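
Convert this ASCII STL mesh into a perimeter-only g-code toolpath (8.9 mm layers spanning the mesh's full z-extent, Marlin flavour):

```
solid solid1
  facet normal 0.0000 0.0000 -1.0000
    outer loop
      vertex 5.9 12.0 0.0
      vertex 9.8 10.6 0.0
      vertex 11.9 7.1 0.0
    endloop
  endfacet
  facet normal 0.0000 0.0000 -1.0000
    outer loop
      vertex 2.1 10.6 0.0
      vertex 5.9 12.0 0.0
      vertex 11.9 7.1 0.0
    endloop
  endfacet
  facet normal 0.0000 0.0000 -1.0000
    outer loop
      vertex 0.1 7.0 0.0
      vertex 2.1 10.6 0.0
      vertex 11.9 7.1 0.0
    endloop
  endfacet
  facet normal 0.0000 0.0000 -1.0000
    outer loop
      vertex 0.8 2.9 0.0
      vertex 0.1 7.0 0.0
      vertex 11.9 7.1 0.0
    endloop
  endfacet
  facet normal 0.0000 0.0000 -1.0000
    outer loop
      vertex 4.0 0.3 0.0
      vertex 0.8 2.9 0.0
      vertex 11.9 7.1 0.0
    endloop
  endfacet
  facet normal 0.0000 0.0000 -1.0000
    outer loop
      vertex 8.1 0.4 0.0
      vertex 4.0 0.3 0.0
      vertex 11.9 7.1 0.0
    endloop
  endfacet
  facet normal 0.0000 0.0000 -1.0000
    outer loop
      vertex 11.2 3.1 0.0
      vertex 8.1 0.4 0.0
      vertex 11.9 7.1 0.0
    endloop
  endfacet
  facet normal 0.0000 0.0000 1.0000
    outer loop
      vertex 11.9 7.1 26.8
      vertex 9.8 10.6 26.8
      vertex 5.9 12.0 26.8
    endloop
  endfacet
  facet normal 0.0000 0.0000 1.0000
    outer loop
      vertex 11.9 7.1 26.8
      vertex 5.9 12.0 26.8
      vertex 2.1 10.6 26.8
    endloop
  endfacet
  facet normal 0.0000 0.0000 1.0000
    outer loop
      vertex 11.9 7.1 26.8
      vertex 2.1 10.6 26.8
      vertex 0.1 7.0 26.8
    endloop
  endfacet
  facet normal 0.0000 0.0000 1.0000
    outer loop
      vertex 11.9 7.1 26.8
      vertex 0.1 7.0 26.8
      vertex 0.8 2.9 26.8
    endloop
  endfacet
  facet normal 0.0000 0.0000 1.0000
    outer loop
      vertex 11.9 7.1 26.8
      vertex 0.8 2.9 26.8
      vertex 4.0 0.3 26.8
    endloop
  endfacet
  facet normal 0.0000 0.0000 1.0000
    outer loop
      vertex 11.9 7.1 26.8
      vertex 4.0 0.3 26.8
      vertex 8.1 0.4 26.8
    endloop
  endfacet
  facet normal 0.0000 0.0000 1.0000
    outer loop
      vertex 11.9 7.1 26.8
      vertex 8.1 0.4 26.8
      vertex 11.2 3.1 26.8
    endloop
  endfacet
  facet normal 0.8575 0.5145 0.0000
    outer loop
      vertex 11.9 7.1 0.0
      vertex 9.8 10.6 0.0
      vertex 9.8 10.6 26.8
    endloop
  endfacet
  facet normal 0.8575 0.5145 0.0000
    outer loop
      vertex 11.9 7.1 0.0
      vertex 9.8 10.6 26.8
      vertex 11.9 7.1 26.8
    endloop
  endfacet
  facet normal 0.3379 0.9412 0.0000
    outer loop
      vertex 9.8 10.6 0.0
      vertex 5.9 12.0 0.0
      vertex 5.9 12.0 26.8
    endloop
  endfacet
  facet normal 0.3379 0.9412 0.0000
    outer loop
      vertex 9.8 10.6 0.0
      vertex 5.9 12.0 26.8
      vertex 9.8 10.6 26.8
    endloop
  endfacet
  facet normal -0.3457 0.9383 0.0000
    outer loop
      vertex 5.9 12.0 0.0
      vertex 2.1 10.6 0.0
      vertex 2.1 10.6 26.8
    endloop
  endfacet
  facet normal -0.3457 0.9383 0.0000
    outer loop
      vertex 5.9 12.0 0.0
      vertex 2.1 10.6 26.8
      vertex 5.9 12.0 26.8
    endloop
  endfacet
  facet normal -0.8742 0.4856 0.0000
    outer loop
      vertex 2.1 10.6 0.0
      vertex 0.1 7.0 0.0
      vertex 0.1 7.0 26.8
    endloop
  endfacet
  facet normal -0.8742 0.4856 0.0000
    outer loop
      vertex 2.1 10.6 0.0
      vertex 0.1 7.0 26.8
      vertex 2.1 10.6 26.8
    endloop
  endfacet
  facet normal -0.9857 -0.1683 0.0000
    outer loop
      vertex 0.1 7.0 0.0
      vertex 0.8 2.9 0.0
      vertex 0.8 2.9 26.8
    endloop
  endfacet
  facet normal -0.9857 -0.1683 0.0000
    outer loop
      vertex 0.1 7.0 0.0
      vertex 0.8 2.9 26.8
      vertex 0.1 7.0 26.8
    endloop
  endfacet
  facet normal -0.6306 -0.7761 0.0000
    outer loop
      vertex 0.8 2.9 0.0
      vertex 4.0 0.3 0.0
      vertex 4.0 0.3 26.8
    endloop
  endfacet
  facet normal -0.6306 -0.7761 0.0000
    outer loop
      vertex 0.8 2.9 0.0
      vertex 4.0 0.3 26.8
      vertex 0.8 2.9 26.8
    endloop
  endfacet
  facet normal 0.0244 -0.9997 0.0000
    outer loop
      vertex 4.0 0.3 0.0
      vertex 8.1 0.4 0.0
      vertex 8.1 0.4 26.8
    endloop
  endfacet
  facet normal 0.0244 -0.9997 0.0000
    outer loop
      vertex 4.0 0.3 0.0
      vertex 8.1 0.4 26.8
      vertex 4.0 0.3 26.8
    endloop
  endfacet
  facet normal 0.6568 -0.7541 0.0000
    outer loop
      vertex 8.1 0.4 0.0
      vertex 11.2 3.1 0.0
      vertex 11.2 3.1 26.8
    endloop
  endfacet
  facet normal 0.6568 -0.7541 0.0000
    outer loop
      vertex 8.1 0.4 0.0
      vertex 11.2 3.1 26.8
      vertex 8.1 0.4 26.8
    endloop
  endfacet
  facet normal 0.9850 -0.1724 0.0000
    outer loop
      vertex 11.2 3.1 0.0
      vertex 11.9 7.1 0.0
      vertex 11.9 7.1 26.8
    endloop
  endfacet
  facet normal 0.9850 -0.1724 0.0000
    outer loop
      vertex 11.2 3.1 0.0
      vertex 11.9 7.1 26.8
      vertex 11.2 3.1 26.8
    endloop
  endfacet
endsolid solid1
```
; perimeter-only toolpath
G21 ; units = mm
G90 ; absolute positioning
G28 ; home
; layer 1
G0 Z8.9
G0 X11.9 Y7.1
G1 X9.8 Y10.6
G1 X5.9 Y12.0
G1 X2.1 Y10.6
G1 X0.1 Y7.0
G1 X0.8 Y2.9
G1 X4.0 Y0.3
G1 X8.1 Y0.4
G1 X11.2 Y3.1
G1 X11.9 Y7.1
; layer 2
G0 Z17.9
G0 X11.9 Y7.1
G1 X9.8 Y10.6
G1 X5.9 Y12.0
G1 X2.1 Y10.6
G1 X0.1 Y7.0
G1 X0.8 Y2.9
G1 X4.0 Y0.3
G1 X8.1 Y0.4
G1 X11.2 Y3.1
G1 X11.9 Y7.1
; layer 3
G0 Z26.8
G0 X11.9 Y7.1
G1 X9.8 Y10.6
G1 X5.9 Y12.0
G1 X2.1 Y10.6
G1 X0.1 Y7.0
G1 X0.8 Y2.9
G1 X4.0 Y0.3
G1 X8.1 Y0.4
G1 X11.2 Y3.1
G1 X11.9 Y7.1
M2 ; end

The solid is a regular 9-sided prism (a cylinder approximated with 9 flat sides), circumscribed radius ≈ 6 mm, height ≈ 26.8 mm. Slicing at Δz = 8.9 mm — 3 equal slices spanning the solid's height, so layer i sits at z = i·h/3 — gives 3 non-empty perimeters. Each is a 9-segment closed polygon; G0 lifts to the layer z and rapids to the start vertex, then G1 traces the edges.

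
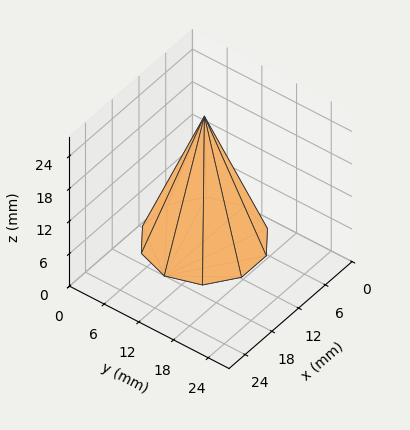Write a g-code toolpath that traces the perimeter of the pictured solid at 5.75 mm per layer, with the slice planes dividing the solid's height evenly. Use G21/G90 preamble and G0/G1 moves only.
Reading the render: the shape is a regular 10-sided pyramid, base circumscribed radius ≈ 9 mm, apex at z ≈ 23 mm (dimensions read to the nearest mm from the axis ticks). For the g-code, the solid's height is divided into equal slices at the stated Δz and each level perimeter traced with G1 moves after a G0 lift.

; perimeter-only toolpath
G21 ; units = mm
G90 ; absolute positioning
G28 ; home
; layer 1
G0 Z5.75
G0 X15.75 Y9.00
G1 X14.46 Y12.97
G1 X11.08 Y15.42
G1 X6.92 Y15.42
G1 X3.54 Y12.97
G1 X2.25 Y9.00
G1 X3.54 Y5.03
G1 X6.92 Y2.58
G1 X11.08 Y2.58
G1 X14.46 Y5.03
G1 X15.75 Y9.00
; layer 2
G0 Z11.50
G0 X13.50 Y9.00
G1 X12.64 Y11.64
G1 X10.39 Y13.28
G1 X7.61 Y13.28
G1 X5.36 Y11.64
G1 X4.50 Y9.00
G1 X5.36 Y6.36
G1 X7.61 Y4.72
G1 X10.39 Y4.72
G1 X12.64 Y6.36
G1 X13.50 Y9.00
; layer 3
G0 Z17.25
G0 X11.25 Y9.00
G1 X10.82 Y10.32
G1 X9.70 Y11.14
G1 X8.30 Y11.14
G1 X7.18 Y10.32
G1 X6.75 Y9.00
G1 X7.18 Y7.68
G1 X8.30 Y6.86
G1 X9.70 Y6.86
G1 X10.82 Y7.68
G1 X11.25 Y9.00
M2 ; end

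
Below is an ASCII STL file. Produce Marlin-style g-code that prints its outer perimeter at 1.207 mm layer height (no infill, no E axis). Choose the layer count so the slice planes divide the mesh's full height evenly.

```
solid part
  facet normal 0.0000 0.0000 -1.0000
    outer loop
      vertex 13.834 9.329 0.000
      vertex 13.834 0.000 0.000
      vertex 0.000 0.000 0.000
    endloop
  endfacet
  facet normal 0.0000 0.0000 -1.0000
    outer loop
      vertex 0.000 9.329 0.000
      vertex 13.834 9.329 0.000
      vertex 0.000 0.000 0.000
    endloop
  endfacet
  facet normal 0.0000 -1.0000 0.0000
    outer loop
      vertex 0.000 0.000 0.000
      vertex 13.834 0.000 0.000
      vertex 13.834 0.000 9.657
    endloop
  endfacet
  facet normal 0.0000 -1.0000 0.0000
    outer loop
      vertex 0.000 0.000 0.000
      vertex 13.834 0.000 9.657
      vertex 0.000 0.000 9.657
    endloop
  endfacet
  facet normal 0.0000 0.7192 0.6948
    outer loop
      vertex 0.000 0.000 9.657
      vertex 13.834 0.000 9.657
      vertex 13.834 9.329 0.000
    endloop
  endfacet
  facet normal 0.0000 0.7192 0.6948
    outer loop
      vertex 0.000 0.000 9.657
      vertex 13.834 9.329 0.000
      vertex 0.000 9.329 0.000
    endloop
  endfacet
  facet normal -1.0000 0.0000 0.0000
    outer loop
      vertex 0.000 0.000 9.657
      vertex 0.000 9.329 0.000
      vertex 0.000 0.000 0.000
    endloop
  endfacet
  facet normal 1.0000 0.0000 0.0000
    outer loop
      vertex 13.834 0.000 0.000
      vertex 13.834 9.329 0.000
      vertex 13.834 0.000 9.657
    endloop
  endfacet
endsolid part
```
; perimeter-only toolpath
G21 ; units = mm
G90 ; absolute positioning
G28 ; home
; layer 1
G0 Z1.207
G0 X0.000 Y0.000
G1 X13.834 Y0.000
G1 X13.834 Y8.163
G1 X0.000 Y8.163
G1 X0.000 Y0.000
; layer 2
G0 Z2.414
G0 X0.000 Y0.000
G1 X13.834 Y0.000
G1 X13.834 Y6.997
G1 X0.000 Y6.997
G1 X0.000 Y0.000
; layer 3
G0 Z3.621
G0 X0.000 Y0.000
G1 X13.834 Y0.000
G1 X13.834 Y5.831
G1 X0.000 Y5.831
G1 X0.000 Y0.000
; layer 4
G0 Z4.829
G0 X0.000 Y0.000
G1 X13.834 Y0.000
G1 X13.834 Y4.665
G1 X0.000 Y4.665
G1 X0.000 Y0.000
; layer 5
G0 Z6.036
G0 X0.000 Y0.000
G1 X13.834 Y0.000
G1 X13.834 Y3.498
G1 X0.000 Y3.498
G1 X0.000 Y0.000
; layer 6
G0 Z7.243
G0 X0.000 Y0.000
G1 X13.834 Y0.000
G1 X13.834 Y2.332
G1 X0.000 Y2.332
G1 X0.000 Y0.000
; layer 7
G0 Z8.450
G0 X0.000 Y0.000
G1 X13.834 Y0.000
G1 X13.834 Y1.166
G1 X0.000 Y1.166
G1 X0.000 Y0.000
M2 ; end

The solid is a wedge (ramp): 13.8 × 9.33 mm base, rising to 9.66 mm along the y=0 edge and sloping linearly to z=0 at y=9.33. Slicing at Δz = 1.207 mm — 8 equal slices spanning the solid's height, so layer i sits at z = i·h/8 — gives 7 non-empty perimeters. Each is a 4-segment closed polygon; G0 lifts to the layer z and rapids to the start vertex, then G1 traces the edges. The cross-section shrinks linearly with z (the slice at the apex is degenerate and omitted).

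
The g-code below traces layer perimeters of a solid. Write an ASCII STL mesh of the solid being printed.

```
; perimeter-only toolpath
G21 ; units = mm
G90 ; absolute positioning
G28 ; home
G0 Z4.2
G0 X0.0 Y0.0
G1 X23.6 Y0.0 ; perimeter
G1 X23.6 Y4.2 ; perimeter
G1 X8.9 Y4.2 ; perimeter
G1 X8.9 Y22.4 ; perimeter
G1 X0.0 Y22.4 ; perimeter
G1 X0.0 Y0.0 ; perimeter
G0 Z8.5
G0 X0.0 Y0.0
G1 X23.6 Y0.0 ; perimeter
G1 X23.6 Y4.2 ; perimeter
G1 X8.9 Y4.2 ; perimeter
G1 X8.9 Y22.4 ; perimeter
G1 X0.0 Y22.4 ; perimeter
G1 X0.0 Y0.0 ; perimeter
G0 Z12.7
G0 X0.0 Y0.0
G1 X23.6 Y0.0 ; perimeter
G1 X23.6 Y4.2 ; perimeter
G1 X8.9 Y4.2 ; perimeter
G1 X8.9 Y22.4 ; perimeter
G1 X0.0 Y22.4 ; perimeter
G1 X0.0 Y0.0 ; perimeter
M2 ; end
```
solid part
  facet normal 0.0000 0.0000 -1.0000
    outer loop
      vertex 23.6 4.2 0.0
      vertex 23.6 0.0 0.0
      vertex 0.0 0.0 0.0
    endloop
  endfacet
  facet normal 0.0000 0.0000 -1.0000
    outer loop
      vertex 8.9 4.2 0.0
      vertex 23.6 4.2 0.0
      vertex 0.0 0.0 0.0
    endloop
  endfacet
  facet normal 0.0000 0.0000 -1.0000
    outer loop
      vertex 8.9 22.4 0.0
      vertex 8.9 4.2 0.0
      vertex 0.0 0.0 0.0
    endloop
  endfacet
  facet normal 0.0000 0.0000 -1.0000
    outer loop
      vertex 0.0 22.4 0.0
      vertex 8.9 22.4 0.0
      vertex 0.0 0.0 0.0
    endloop
  endfacet
  facet normal 0.0000 0.0000 1.0000
    outer loop
      vertex 0.0 0.0 12.7
      vertex 23.6 0.0 12.7
      vertex 23.6 4.2 12.7
    endloop
  endfacet
  facet normal 0.0000 0.0000 1.0000
    outer loop
      vertex 0.0 0.0 12.7
      vertex 23.6 4.2 12.7
      vertex 8.9 4.2 12.7
    endloop
  endfacet
  facet normal 0.0000 0.0000 1.0000
    outer loop
      vertex 0.0 0.0 12.7
      vertex 8.9 4.2 12.7
      vertex 8.9 22.4 12.7
    endloop
  endfacet
  facet normal 0.0000 0.0000 1.0000
    outer loop
      vertex 0.0 0.0 12.7
      vertex 8.9 22.4 12.7
      vertex 0.0 22.4 12.7
    endloop
  endfacet
  facet normal 0.0000 -1.0000 0.0000
    outer loop
      vertex 0.0 0.0 0.0
      vertex 23.6 0.0 0.0
      vertex 23.6 0.0 12.7
    endloop
  endfacet
  facet normal 0.0000 -1.0000 0.0000
    outer loop
      vertex 0.0 0.0 0.0
      vertex 23.6 0.0 12.7
      vertex 0.0 0.0 12.7
    endloop
  endfacet
  facet normal 1.0000 0.0000 0.0000
    outer loop
      vertex 23.6 0.0 0.0
      vertex 23.6 4.2 0.0
      vertex 23.6 4.2 12.7
    endloop
  endfacet
  facet normal 1.0000 0.0000 0.0000
    outer loop
      vertex 23.6 0.0 0.0
      vertex 23.6 4.2 12.7
      vertex 23.6 0.0 12.7
    endloop
  endfacet
  facet normal 0.0000 1.0000 0.0000
    outer loop
      vertex 23.6 4.2 0.0
      vertex 8.9 4.2 0.0
      vertex 8.9 4.2 12.7
    endloop
  endfacet
  facet normal 0.0000 1.0000 0.0000
    outer loop
      vertex 23.6 4.2 0.0
      vertex 8.9 4.2 12.7
      vertex 23.6 4.2 12.7
    endloop
  endfacet
  facet normal 1.0000 0.0000 0.0000
    outer loop
      vertex 8.9 4.2 0.0
      vertex 8.9 22.4 0.0
      vertex 8.9 22.4 12.7
    endloop
  endfacet
  facet normal 1.0000 0.0000 0.0000
    outer loop
      vertex 8.9 4.2 0.0
      vertex 8.9 22.4 12.7
      vertex 8.9 4.2 12.7
    endloop
  endfacet
  facet normal 0.0000 1.0000 0.0000
    outer loop
      vertex 8.9 22.4 0.0
      vertex 0.0 22.4 0.0
      vertex 0.0 22.4 12.7
    endloop
  endfacet
  facet normal 0.0000 1.0000 0.0000
    outer loop
      vertex 8.9 22.4 0.0
      vertex 0.0 22.4 12.7
      vertex 8.9 22.4 12.7
    endloop
  endfacet
  facet normal -1.0000 0.0000 0.0000
    outer loop
      vertex 0.0 22.4 0.0
      vertex 0.0 0.0 0.0
      vertex 0.0 0.0 12.7
    endloop
  endfacet
  facet normal -1.0000 0.0000 0.0000
    outer loop
      vertex 0.0 22.4 0.0
      vertex 0.0 0.0 12.7
      vertex 0.0 22.4 12.7
    endloop
  endfacet
endsolid part

The G0 Z moves step by Δz≈4.2 mm. Every layer's G1 loop is the same polygon, so the solid is a straight extrusion of it from z=0 to z≈12.7. Closing with flat bottom and top caps and triangulating gives 20 facets — an L-shaped prism: outer 23.6 × 22.4 mm, arm thicknesses ≈ 4.2 mm (horizontal) and 8.9 mm (vertical), extruded 12.7 mm in z.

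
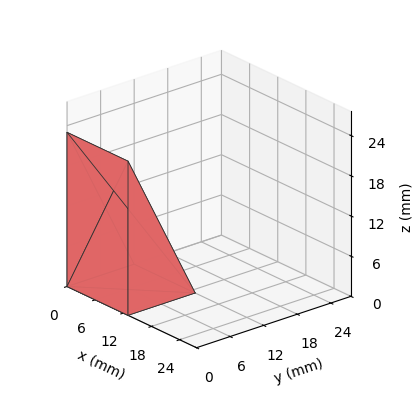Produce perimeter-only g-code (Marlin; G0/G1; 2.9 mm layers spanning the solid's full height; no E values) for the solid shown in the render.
Reading the render: the shape is a wedge (ramp): 13 × 12 mm base, rising to 23 mm along the y=0 edge and sloping linearly to z=0 at y=12 (dimensions read to the nearest mm from the axis ticks). For the g-code, the solid's height is divided into equal slices at the stated Δz and each level perimeter traced with G1 moves after a G0 lift.

; perimeter-only toolpath
G21 ; units = mm
G90 ; absolute positioning
G28 ; home
; layer 1
G0 Z2.9
G0 X0.0 Y0.0
G1 X13.0 Y0.0
G1 X13.0 Y10.5
G1 X0.0 Y10.5
G1 X0.0 Y0.0
; layer 2
G0 Z5.8
G0 X0.0 Y0.0
G1 X13.0 Y0.0
G1 X13.0 Y9.0
G1 X0.0 Y9.0
G1 X0.0 Y0.0
; layer 3
G0 Z8.6
G0 X0.0 Y0.0
G1 X13.0 Y0.0
G1 X13.0 Y7.5
G1 X0.0 Y7.5
G1 X0.0 Y0.0
; layer 4
G0 Z11.5
G0 X0.0 Y0.0
G1 X13.0 Y0.0
G1 X13.0 Y6.0
G1 X0.0 Y6.0
G1 X0.0 Y0.0
; layer 5
G0 Z14.4
G0 X0.0 Y0.0
G1 X13.0 Y0.0
G1 X13.0 Y4.5
G1 X0.0 Y4.5
G1 X0.0 Y0.0
; layer 6
G0 Z17.2
G0 X0.0 Y0.0
G1 X13.0 Y0.0
G1 X13.0 Y3.0
G1 X0.0 Y3.0
G1 X0.0 Y0.0
; layer 7
G0 Z20.1
G0 X0.0 Y0.0
G1 X13.0 Y0.0
G1 X13.0 Y1.5
G1 X0.0 Y1.5
G1 X0.0 Y0.0
M2 ; end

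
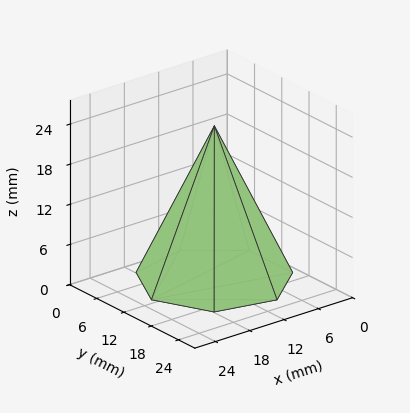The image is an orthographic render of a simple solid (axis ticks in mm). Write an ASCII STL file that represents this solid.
Reading the render: the shape is a regular 7-sided pyramid, base circumscribed radius ≈ 11 mm, apex at z ≈ 23 mm (dimensions read to the nearest mm from the axis ticks). For the STL, each face is triangulated and given an outward normal.

solid part
  facet normal 0.0000 0.0000 -1.0000
    outer loop
      vertex 8.55 21.72 0.00
      vertex 17.86 19.60 0.00
      vertex 22.00 11.00 0.00
    endloop
  endfacet
  facet normal 0.0000 0.0000 -1.0000
    outer loop
      vertex 1.09 15.77 0.00
      vertex 8.55 21.72 0.00
      vertex 22.00 11.00 0.00
    endloop
  endfacet
  facet normal 0.0000 0.0000 -1.0000
    outer loop
      vertex 1.09 6.23 0.00
      vertex 1.09 15.77 0.00
      vertex 22.00 11.00 0.00
    endloop
  endfacet
  facet normal 0.0000 0.0000 -1.0000
    outer loop
      vertex 8.55 0.28 0.00
      vertex 1.09 6.23 0.00
      vertex 22.00 11.00 0.00
    endloop
  endfacet
  facet normal 0.0000 0.0000 -1.0000
    outer loop
      vertex 17.86 2.40 0.00
      vertex 8.55 0.28 0.00
      vertex 22.00 11.00 0.00
    endloop
  endfacet
  facet normal 0.8275 0.3983 0.3957
    outer loop
      vertex 22.00 11.00 0.00
      vertex 17.86 19.60 0.00
      vertex 11.00 11.00 23.00
    endloop
  endfacet
  facet normal 0.2039 0.8955 0.3956
    outer loop
      vertex 17.86 19.60 0.00
      vertex 8.55 21.72 0.00
      vertex 11.00 11.00 23.00
    endloop
  endfacet
  facet normal -0.5727 0.7180 0.3956
    outer loop
      vertex 8.55 21.72 0.00
      vertex 1.09 15.77 0.00
      vertex 11.00 11.00 23.00
    endloop
  endfacet
  facet normal -0.9184 0.0000 0.3957
    outer loop
      vertex 1.09 15.77 0.00
      vertex 1.09 6.23 0.00
      vertex 11.00 11.00 23.00
    endloop
  endfacet
  facet normal -0.5727 -0.7180 0.3956
    outer loop
      vertex 1.09 6.23 0.00
      vertex 8.55 0.28 0.00
      vertex 11.00 11.00 23.00
    endloop
  endfacet
  facet normal 0.2039 -0.8955 0.3956
    outer loop
      vertex 8.55 0.28 0.00
      vertex 17.86 2.40 0.00
      vertex 11.00 11.00 23.00
    endloop
  endfacet
  facet normal 0.8275 -0.3983 0.3957
    outer loop
      vertex 17.86 2.40 0.00
      vertex 22.00 11.00 0.00
      vertex 11.00 11.00 23.00
    endloop
  endfacet
endsolid part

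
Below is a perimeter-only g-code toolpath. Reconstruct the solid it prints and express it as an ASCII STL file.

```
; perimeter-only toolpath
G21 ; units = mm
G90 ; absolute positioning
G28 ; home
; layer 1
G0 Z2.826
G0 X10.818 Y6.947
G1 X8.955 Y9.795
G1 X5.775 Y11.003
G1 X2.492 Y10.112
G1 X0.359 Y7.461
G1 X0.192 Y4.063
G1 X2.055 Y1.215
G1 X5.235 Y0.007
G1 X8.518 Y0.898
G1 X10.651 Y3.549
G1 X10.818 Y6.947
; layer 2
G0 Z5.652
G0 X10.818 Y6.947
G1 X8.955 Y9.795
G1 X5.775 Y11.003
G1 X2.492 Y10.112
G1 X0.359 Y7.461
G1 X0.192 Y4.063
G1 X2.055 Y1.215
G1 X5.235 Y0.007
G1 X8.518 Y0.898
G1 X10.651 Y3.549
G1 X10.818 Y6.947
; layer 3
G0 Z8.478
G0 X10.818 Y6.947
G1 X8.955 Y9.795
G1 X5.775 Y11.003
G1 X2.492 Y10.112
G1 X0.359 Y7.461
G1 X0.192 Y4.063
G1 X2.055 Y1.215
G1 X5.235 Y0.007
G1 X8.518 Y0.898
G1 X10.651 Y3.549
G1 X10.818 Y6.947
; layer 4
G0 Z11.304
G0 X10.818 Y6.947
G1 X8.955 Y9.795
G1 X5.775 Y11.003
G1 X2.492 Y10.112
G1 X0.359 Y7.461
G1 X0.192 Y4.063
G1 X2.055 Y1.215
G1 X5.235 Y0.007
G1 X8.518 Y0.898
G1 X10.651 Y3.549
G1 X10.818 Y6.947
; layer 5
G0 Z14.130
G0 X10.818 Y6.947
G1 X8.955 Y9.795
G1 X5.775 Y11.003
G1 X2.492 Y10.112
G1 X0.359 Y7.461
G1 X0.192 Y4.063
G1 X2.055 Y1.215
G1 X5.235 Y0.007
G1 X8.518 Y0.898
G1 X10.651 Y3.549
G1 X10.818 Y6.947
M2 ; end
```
solid part
  facet normal 0.0000 0.0000 -1.0000
    outer loop
      vertex 5.775 11.003 0.000
      vertex 8.955 9.795 0.000
      vertex 10.818 6.947 0.000
    endloop
  endfacet
  facet normal 0.0000 0.0000 -1.0000
    outer loop
      vertex 2.492 10.112 0.000
      vertex 5.775 11.003 0.000
      vertex 10.818 6.947 0.000
    endloop
  endfacet
  facet normal 0.0000 0.0000 -1.0000
    outer loop
      vertex 0.359 7.461 0.000
      vertex 2.492 10.112 0.000
      vertex 10.818 6.947 0.000
    endloop
  endfacet
  facet normal 0.0000 0.0000 -1.0000
    outer loop
      vertex 0.192 4.063 0.000
      vertex 0.359 7.461 0.000
      vertex 10.818 6.947 0.000
    endloop
  endfacet
  facet normal 0.0000 0.0000 -1.0000
    outer loop
      vertex 2.055 1.215 0.000
      vertex 0.192 4.063 0.000
      vertex 10.818 6.947 0.000
    endloop
  endfacet
  facet normal 0.0000 0.0000 -1.0000
    outer loop
      vertex 5.235 0.007 0.000
      vertex 2.055 1.215 0.000
      vertex 10.818 6.947 0.000
    endloop
  endfacet
  facet normal 0.0000 0.0000 -1.0000
    outer loop
      vertex 8.518 0.898 0.000
      vertex 5.235 0.007 0.000
      vertex 10.818 6.947 0.000
    endloop
  endfacet
  facet normal 0.0000 0.0000 -1.0000
    outer loop
      vertex 10.651 3.549 0.000
      vertex 8.518 0.898 0.000
      vertex 10.818 6.947 0.000
    endloop
  endfacet
  facet normal 0.0000 0.0000 1.0000
    outer loop
      vertex 10.818 6.947 14.130
      vertex 8.955 9.795 14.130
      vertex 5.775 11.003 14.130
    endloop
  endfacet
  facet normal 0.0000 0.0000 1.0000
    outer loop
      vertex 10.818 6.947 14.130
      vertex 5.775 11.003 14.130
      vertex 2.492 10.112 14.130
    endloop
  endfacet
  facet normal 0.0000 0.0000 1.0000
    outer loop
      vertex 10.818 6.947 14.130
      vertex 2.492 10.112 14.130
      vertex 0.359 7.461 14.130
    endloop
  endfacet
  facet normal 0.0000 0.0000 1.0000
    outer loop
      vertex 10.818 6.947 14.130
      vertex 0.359 7.461 14.130
      vertex 0.192 4.063 14.130
    endloop
  endfacet
  facet normal 0.0000 0.0000 1.0000
    outer loop
      vertex 10.818 6.947 14.130
      vertex 0.192 4.063 14.130
      vertex 2.055 1.215 14.130
    endloop
  endfacet
  facet normal 0.0000 0.0000 1.0000
    outer loop
      vertex 10.818 6.947 14.130
      vertex 2.055 1.215 14.130
      vertex 5.235 0.007 14.130
    endloop
  endfacet
  facet normal 0.0000 0.0000 1.0000
    outer loop
      vertex 10.818 6.947 14.130
      vertex 5.235 0.007 14.130
      vertex 8.518 0.898 14.130
    endloop
  endfacet
  facet normal 0.0000 0.0000 1.0000
    outer loop
      vertex 10.818 6.947 14.130
      vertex 8.518 0.898 14.130
      vertex 10.651 3.549 14.130
    endloop
  endfacet
  facet normal 0.8369 0.5474 0.0000
    outer loop
      vertex 10.818 6.947 0.000
      vertex 8.955 9.795 0.000
      vertex 8.955 9.795 14.130
    endloop
  endfacet
  facet normal 0.8369 0.5474 0.0000
    outer loop
      vertex 10.818 6.947 0.000
      vertex 8.955 9.795 14.130
      vertex 10.818 6.947 14.130
    endloop
  endfacet
  facet normal 0.3551 0.9348 0.0000
    outer loop
      vertex 8.955 9.795 0.000
      vertex 5.775 11.003 0.000
      vertex 5.775 11.003 14.130
    endloop
  endfacet
  facet normal 0.3551 0.9348 0.0000
    outer loop
      vertex 8.955 9.795 0.000
      vertex 5.775 11.003 14.130
      vertex 8.955 9.795 14.130
    endloop
  endfacet
  facet normal -0.2619 0.9651 0.0000
    outer loop
      vertex 5.775 11.003 0.000
      vertex 2.492 10.112 0.000
      vertex 2.492 10.112 14.130
    endloop
  endfacet
  facet normal -0.2619 0.9651 0.0000
    outer loop
      vertex 5.775 11.003 0.000
      vertex 2.492 10.112 14.130
      vertex 5.775 11.003 14.130
    endloop
  endfacet
  facet normal -0.7791 0.6269 0.0000
    outer loop
      vertex 2.492 10.112 0.000
      vertex 0.359 7.461 0.000
      vertex 0.359 7.461 14.130
    endloop
  endfacet
  facet normal -0.7791 0.6269 0.0000
    outer loop
      vertex 2.492 10.112 0.000
      vertex 0.359 7.461 14.130
      vertex 2.492 10.112 14.130
    endloop
  endfacet
  facet normal -0.9988 0.0491 0.0000
    outer loop
      vertex 0.359 7.461 0.000
      vertex 0.192 4.063 0.000
      vertex 0.192 4.063 14.130
    endloop
  endfacet
  facet normal -0.9988 0.0491 0.0000
    outer loop
      vertex 0.359 7.461 0.000
      vertex 0.192 4.063 14.130
      vertex 0.359 7.461 14.130
    endloop
  endfacet
  facet normal -0.8369 -0.5474 0.0000
    outer loop
      vertex 0.192 4.063 0.000
      vertex 2.055 1.215 0.000
      vertex 2.055 1.215 14.130
    endloop
  endfacet
  facet normal -0.8369 -0.5474 0.0000
    outer loop
      vertex 0.192 4.063 0.000
      vertex 2.055 1.215 14.130
      vertex 0.192 4.063 14.130
    endloop
  endfacet
  facet normal -0.3551 -0.9348 0.0000
    outer loop
      vertex 2.055 1.215 0.000
      vertex 5.235 0.007 0.000
      vertex 5.235 0.007 14.130
    endloop
  endfacet
  facet normal -0.3551 -0.9348 0.0000
    outer loop
      vertex 2.055 1.215 0.000
      vertex 5.235 0.007 14.130
      vertex 2.055 1.215 14.130
    endloop
  endfacet
  facet normal 0.2619 -0.9651 0.0000
    outer loop
      vertex 5.235 0.007 0.000
      vertex 8.518 0.898 0.000
      vertex 8.518 0.898 14.130
    endloop
  endfacet
  facet normal 0.2619 -0.9651 0.0000
    outer loop
      vertex 5.235 0.007 0.000
      vertex 8.518 0.898 14.130
      vertex 5.235 0.007 14.130
    endloop
  endfacet
  facet normal 0.7791 -0.6269 0.0000
    outer loop
      vertex 8.518 0.898 0.000
      vertex 10.651 3.549 0.000
      vertex 10.651 3.549 14.130
    endloop
  endfacet
  facet normal 0.7791 -0.6269 0.0000
    outer loop
      vertex 8.518 0.898 0.000
      vertex 10.651 3.549 14.130
      vertex 8.518 0.898 14.130
    endloop
  endfacet
  facet normal 0.9988 -0.0491 0.0000
    outer loop
      vertex 10.651 3.549 0.000
      vertex 10.818 6.947 0.000
      vertex 10.818 6.947 14.130
    endloop
  endfacet
  facet normal 0.9988 -0.0491 0.0000
    outer loop
      vertex 10.651 3.549 0.000
      vertex 10.818 6.947 14.130
      vertex 10.651 3.549 14.130
    endloop
  endfacet
endsolid part

The G0 Z moves step by Δz≈2.826 mm. Every layer's G1 loop is the same polygon, so the solid is a straight extrusion of it from z=0 to z≈14.1. Closing with flat bottom and top caps and triangulating gives 36 facets — a regular 10-sided prism (a cylinder approximated with 10 flat sides), circumscribed radius ≈ 5.5 mm, height ≈ 14.1 mm.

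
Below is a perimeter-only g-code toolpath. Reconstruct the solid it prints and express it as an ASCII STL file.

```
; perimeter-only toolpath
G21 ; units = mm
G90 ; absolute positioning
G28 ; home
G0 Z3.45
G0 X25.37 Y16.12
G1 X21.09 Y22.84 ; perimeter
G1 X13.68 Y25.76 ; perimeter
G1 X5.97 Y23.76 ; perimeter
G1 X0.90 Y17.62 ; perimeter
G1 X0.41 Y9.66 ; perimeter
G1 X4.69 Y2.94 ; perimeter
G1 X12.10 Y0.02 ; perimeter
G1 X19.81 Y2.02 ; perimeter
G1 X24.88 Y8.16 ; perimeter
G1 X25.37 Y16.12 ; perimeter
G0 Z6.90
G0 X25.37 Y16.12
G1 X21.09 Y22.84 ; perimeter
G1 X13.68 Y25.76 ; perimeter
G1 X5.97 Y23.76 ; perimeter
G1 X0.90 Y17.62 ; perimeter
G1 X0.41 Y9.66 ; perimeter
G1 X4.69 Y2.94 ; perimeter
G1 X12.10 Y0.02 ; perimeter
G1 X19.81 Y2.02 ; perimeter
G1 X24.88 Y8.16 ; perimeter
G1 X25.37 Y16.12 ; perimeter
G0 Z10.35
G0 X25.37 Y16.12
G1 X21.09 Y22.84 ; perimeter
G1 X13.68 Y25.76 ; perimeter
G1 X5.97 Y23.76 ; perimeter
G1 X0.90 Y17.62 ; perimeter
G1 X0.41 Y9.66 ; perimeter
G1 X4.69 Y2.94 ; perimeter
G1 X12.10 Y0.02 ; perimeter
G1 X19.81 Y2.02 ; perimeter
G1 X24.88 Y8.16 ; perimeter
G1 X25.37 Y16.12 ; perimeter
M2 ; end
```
solid part
  facet normal 0.0000 0.0000 -1.0000
    outer loop
      vertex 13.68 25.76 0.00
      vertex 21.09 22.84 0.00
      vertex 25.37 16.12 0.00
    endloop
  endfacet
  facet normal 0.0000 0.0000 -1.0000
    outer loop
      vertex 5.97 23.76 0.00
      vertex 13.68 25.76 0.00
      vertex 25.37 16.12 0.00
    endloop
  endfacet
  facet normal 0.0000 0.0000 -1.0000
    outer loop
      vertex 0.90 17.62 0.00
      vertex 5.97 23.76 0.00
      vertex 25.37 16.12 0.00
    endloop
  endfacet
  facet normal 0.0000 0.0000 -1.0000
    outer loop
      vertex 0.41 9.66 0.00
      vertex 0.90 17.62 0.00
      vertex 25.37 16.12 0.00
    endloop
  endfacet
  facet normal 0.0000 0.0000 -1.0000
    outer loop
      vertex 4.69 2.94 0.00
      vertex 0.41 9.66 0.00
      vertex 25.37 16.12 0.00
    endloop
  endfacet
  facet normal 0.0000 0.0000 -1.0000
    outer loop
      vertex 12.10 0.02 0.00
      vertex 4.69 2.94 0.00
      vertex 25.37 16.12 0.00
    endloop
  endfacet
  facet normal 0.0000 0.0000 -1.0000
    outer loop
      vertex 19.81 2.02 0.00
      vertex 12.10 0.02 0.00
      vertex 25.37 16.12 0.00
    endloop
  endfacet
  facet normal 0.0000 0.0000 -1.0000
    outer loop
      vertex 24.88 8.16 0.00
      vertex 19.81 2.02 0.00
      vertex 25.37 16.12 0.00
    endloop
  endfacet
  facet normal 0.0000 0.0000 1.0000
    outer loop
      vertex 25.37 16.12 10.35
      vertex 21.09 22.84 10.35
      vertex 13.68 25.76 10.35
    endloop
  endfacet
  facet normal 0.0000 0.0000 1.0000
    outer loop
      vertex 25.37 16.12 10.35
      vertex 13.68 25.76 10.35
      vertex 5.97 23.76 10.35
    endloop
  endfacet
  facet normal 0.0000 0.0000 1.0000
    outer loop
      vertex 25.37 16.12 10.35
      vertex 5.97 23.76 10.35
      vertex 0.90 17.62 10.35
    endloop
  endfacet
  facet normal 0.0000 0.0000 1.0000
    outer loop
      vertex 25.37 16.12 10.35
      vertex 0.90 17.62 10.35
      vertex 0.41 9.66 10.35
    endloop
  endfacet
  facet normal 0.0000 0.0000 1.0000
    outer loop
      vertex 25.37 16.12 10.35
      vertex 0.41 9.66 10.35
      vertex 4.69 2.94 10.35
    endloop
  endfacet
  facet normal 0.0000 0.0000 1.0000
    outer loop
      vertex 25.37 16.12 10.35
      vertex 4.69 2.94 10.35
      vertex 12.10 0.02 10.35
    endloop
  endfacet
  facet normal 0.0000 0.0000 1.0000
    outer loop
      vertex 25.37 16.12 10.35
      vertex 12.10 0.02 10.35
      vertex 19.81 2.02 10.35
    endloop
  endfacet
  facet normal 0.0000 0.0000 1.0000
    outer loop
      vertex 25.37 16.12 10.35
      vertex 19.81 2.02 10.35
      vertex 24.88 8.16 10.35
    endloop
  endfacet
  facet normal 0.8435 0.5372 0.0000
    outer loop
      vertex 25.37 16.12 0.00
      vertex 21.09 22.84 0.00
      vertex 21.09 22.84 10.35
    endloop
  endfacet
  facet normal 0.8435 0.5372 0.0000
    outer loop
      vertex 25.37 16.12 0.00
      vertex 21.09 22.84 10.35
      vertex 25.37 16.12 10.35
    endloop
  endfacet
  facet normal 0.3666 0.9304 0.0000
    outer loop
      vertex 21.09 22.84 0.00
      vertex 13.68 25.76 0.00
      vertex 13.68 25.76 10.35
    endloop
  endfacet
  facet normal 0.3666 0.9304 0.0000
    outer loop
      vertex 21.09 22.84 0.00
      vertex 13.68 25.76 10.35
      vertex 21.09 22.84 10.35
    endloop
  endfacet
  facet normal -0.2511 0.9680 0.0000
    outer loop
      vertex 13.68 25.76 0.00
      vertex 5.97 23.76 0.00
      vertex 5.97 23.76 10.35
    endloop
  endfacet
  facet normal -0.2511 0.9680 0.0000
    outer loop
      vertex 13.68 25.76 0.00
      vertex 5.97 23.76 10.35
      vertex 13.68 25.76 10.35
    endloop
  endfacet
  facet normal -0.7711 0.6367 0.0000
    outer loop
      vertex 5.97 23.76 0.00
      vertex 0.90 17.62 0.00
      vertex 0.90 17.62 10.35
    endloop
  endfacet
  facet normal -0.7711 0.6367 0.0000
    outer loop
      vertex 5.97 23.76 0.00
      vertex 0.90 17.62 10.35
      vertex 5.97 23.76 10.35
    endloop
  endfacet
  facet normal -0.9981 0.0614 0.0000
    outer loop
      vertex 0.90 17.62 0.00
      vertex 0.41 9.66 0.00
      vertex 0.41 9.66 10.35
    endloop
  endfacet
  facet normal -0.9981 0.0614 0.0000
    outer loop
      vertex 0.90 17.62 0.00
      vertex 0.41 9.66 10.35
      vertex 0.90 17.62 10.35
    endloop
  endfacet
  facet normal -0.8435 -0.5372 0.0000
    outer loop
      vertex 0.41 9.66 0.00
      vertex 4.69 2.94 0.00
      vertex 4.69 2.94 10.35
    endloop
  endfacet
  facet normal -0.8435 -0.5372 0.0000
    outer loop
      vertex 0.41 9.66 0.00
      vertex 4.69 2.94 10.35
      vertex 0.41 9.66 10.35
    endloop
  endfacet
  facet normal -0.3666 -0.9304 0.0000
    outer loop
      vertex 4.69 2.94 0.00
      vertex 12.10 0.02 0.00
      vertex 12.10 0.02 10.35
    endloop
  endfacet
  facet normal -0.3666 -0.9304 0.0000
    outer loop
      vertex 4.69 2.94 0.00
      vertex 12.10 0.02 10.35
      vertex 4.69 2.94 10.35
    endloop
  endfacet
  facet normal 0.2511 -0.9680 0.0000
    outer loop
      vertex 12.10 0.02 0.00
      vertex 19.81 2.02 0.00
      vertex 19.81 2.02 10.35
    endloop
  endfacet
  facet normal 0.2511 -0.9680 0.0000
    outer loop
      vertex 12.10 0.02 0.00
      vertex 19.81 2.02 10.35
      vertex 12.10 0.02 10.35
    endloop
  endfacet
  facet normal 0.7711 -0.6367 0.0000
    outer loop
      vertex 19.81 2.02 0.00
      vertex 24.88 8.16 0.00
      vertex 24.88 8.16 10.35
    endloop
  endfacet
  facet normal 0.7711 -0.6367 0.0000
    outer loop
      vertex 19.81 2.02 0.00
      vertex 24.88 8.16 10.35
      vertex 19.81 2.02 10.35
    endloop
  endfacet
  facet normal 0.9981 -0.0614 0.0000
    outer loop
      vertex 24.88 8.16 0.00
      vertex 25.37 16.12 0.00
      vertex 25.37 16.12 10.35
    endloop
  endfacet
  facet normal 0.9981 -0.0614 0.0000
    outer loop
      vertex 24.88 8.16 0.00
      vertex 25.37 16.12 10.35
      vertex 24.88 8.16 10.35
    endloop
  endfacet
endsolid part

The G0 Z moves step by Δz≈3.45 mm. Every layer's G1 loop is the same polygon, so the solid is a straight extrusion of it from z=0 to z≈10.3. Closing with flat bottom and top caps and triangulating gives 36 facets — a regular 10-sided prism (a cylinder approximated with 10 flat sides), circumscribed radius ≈ 12.9 mm, height ≈ 10.3 mm.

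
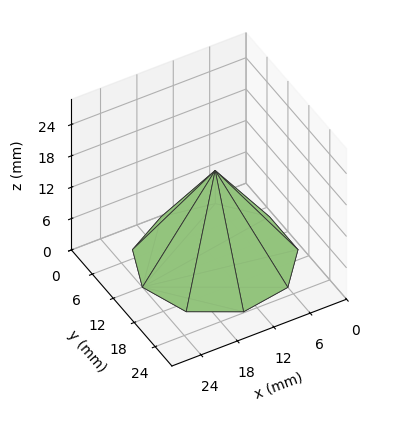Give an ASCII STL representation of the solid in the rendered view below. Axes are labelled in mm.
Reading the render: the shape is a regular 9-sided pyramid, base circumscribed radius ≈ 12 mm, apex at z ≈ 17 mm (dimensions read to the nearest mm from the axis ticks). For the STL, each face is triangulated and given an outward normal.

solid part
  facet normal 0.0000 0.0000 -1.0000
    outer loop
      vertex 14.1 23.8 0.0
      vertex 21.2 19.7 0.0
      vertex 24.0 12.0 0.0
    endloop
  endfacet
  facet normal 0.0000 0.0000 -1.0000
    outer loop
      vertex 6.0 22.4 0.0
      vertex 14.1 23.8 0.0
      vertex 24.0 12.0 0.0
    endloop
  endfacet
  facet normal 0.0000 0.0000 -1.0000
    outer loop
      vertex 0.7 16.1 0.0
      vertex 6.0 22.4 0.0
      vertex 24.0 12.0 0.0
    endloop
  endfacet
  facet normal 0.0000 0.0000 -1.0000
    outer loop
      vertex 0.7 7.9 0.0
      vertex 0.7 16.1 0.0
      vertex 24.0 12.0 0.0
    endloop
  endfacet
  facet normal 0.0000 0.0000 -1.0000
    outer loop
      vertex 6.0 1.6 0.0
      vertex 0.7 7.9 0.0
      vertex 24.0 12.0 0.0
    endloop
  endfacet
  facet normal 0.0000 0.0000 -1.0000
    outer loop
      vertex 14.1 0.2 0.0
      vertex 6.0 1.6 0.0
      vertex 24.0 12.0 0.0
    endloop
  endfacet
  facet normal 0.0000 0.0000 -1.0000
    outer loop
      vertex 21.2 4.3 0.0
      vertex 14.1 0.2 0.0
      vertex 24.0 12.0 0.0
    endloop
  endfacet
  facet normal 0.7831 0.2848 0.5528
    outer loop
      vertex 24.0 12.0 0.0
      vertex 21.2 19.7 0.0
      vertex 12.0 12.0 17.0
    endloop
  endfacet
  facet normal 0.4168 0.7218 0.5525
    outer loop
      vertex 21.2 19.7 0.0
      vertex 14.1 23.8 0.0
      vertex 12.0 12.0 17.0
    endloop
  endfacet
  facet normal -0.1420 0.8213 0.5525
    outer loop
      vertex 14.1 23.8 0.0
      vertex 6.0 22.4 0.0
      vertex 12.0 12.0 17.0
    endloop
  endfacet
  facet normal -0.6375 0.5363 0.5531
    outer loop
      vertex 6.0 22.4 0.0
      vertex 0.7 16.1 0.0
      vertex 12.0 12.0 17.0
    endloop
  endfacet
  facet normal -0.8328 0.0000 0.5536
    outer loop
      vertex 0.7 16.1 0.0
      vertex 0.7 7.9 0.0
      vertex 12.0 12.0 17.0
    endloop
  endfacet
  facet normal -0.6375 -0.5363 0.5531
    outer loop
      vertex 0.7 7.9 0.0
      vertex 6.0 1.6 0.0
      vertex 12.0 12.0 17.0
    endloop
  endfacet
  facet normal -0.1420 -0.8213 0.5525
    outer loop
      vertex 6.0 1.6 0.0
      vertex 14.1 0.2 0.0
      vertex 12.0 12.0 17.0
    endloop
  endfacet
  facet normal 0.4168 -0.7218 0.5525
    outer loop
      vertex 14.1 0.2 0.0
      vertex 21.2 4.3 0.0
      vertex 12.0 12.0 17.0
    endloop
  endfacet
  facet normal 0.7831 -0.2848 0.5528
    outer loop
      vertex 21.2 4.3 0.0
      vertex 24.0 12.0 0.0
      vertex 12.0 12.0 17.0
    endloop
  endfacet
endsolid part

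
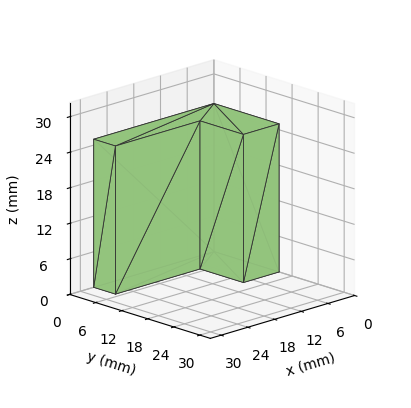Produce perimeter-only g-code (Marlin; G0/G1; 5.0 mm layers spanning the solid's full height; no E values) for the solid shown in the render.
Reading the render: the shape is an L-shaped prism: outer 27 × 15 mm, arm thicknesses ≈ 5 mm (horizontal) and 8 mm (vertical), extruded 25 mm in z (dimensions read to the nearest mm from the axis ticks). For the g-code, the solid's height is divided into equal slices at the stated Δz and each level perimeter traced with G1 moves after a G0 lift.

; perimeter-only toolpath
G21 ; units = mm
G90 ; absolute positioning
G28 ; home
; layer 1
G0 Z5.0
G0 X0.0 Y0.0
G1 X27.0 Y0.0
G1 X27.0 Y5.0
G1 X8.0 Y5.0
G1 X8.0 Y15.0
G1 X0.0 Y15.0
G1 X0.0 Y0.0
; layer 2
G0 Z10.0
G0 X0.0 Y0.0
G1 X27.0 Y0.0
G1 X27.0 Y5.0
G1 X8.0 Y5.0
G1 X8.0 Y15.0
G1 X0.0 Y15.0
G1 X0.0 Y0.0
; layer 3
G0 Z15.0
G0 X0.0 Y0.0
G1 X27.0 Y0.0
G1 X27.0 Y5.0
G1 X8.0 Y5.0
G1 X8.0 Y15.0
G1 X0.0 Y15.0
G1 X0.0 Y0.0
; layer 4
G0 Z20.0
G0 X0.0 Y0.0
G1 X27.0 Y0.0
G1 X27.0 Y5.0
G1 X8.0 Y5.0
G1 X8.0 Y15.0
G1 X0.0 Y15.0
G1 X0.0 Y0.0
; layer 5
G0 Z25.0
G0 X0.0 Y0.0
G1 X27.0 Y0.0
G1 X27.0 Y5.0
G1 X8.0 Y5.0
G1 X8.0 Y15.0
G1 X0.0 Y15.0
G1 X0.0 Y0.0
M2 ; end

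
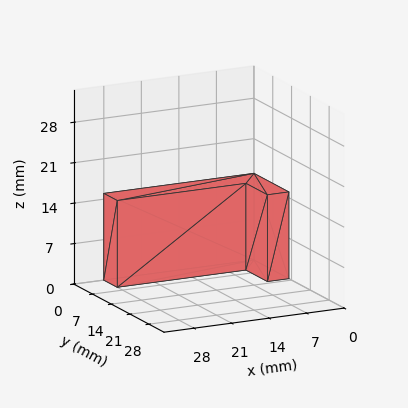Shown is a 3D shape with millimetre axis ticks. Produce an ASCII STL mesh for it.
Reading the render: the shape is an L-shaped prism: outer 28 × 13 mm, arm thicknesses ≈ 5 mm (horizontal) and 4 mm (vertical), extruded 15 mm in z (dimensions read to the nearest mm from the axis ticks). For the STL, each face is triangulated and given an outward normal.

solid part
  facet normal 0.0000 0.0000 -1.0000
    outer loop
      vertex 28.00 5.00 0.00
      vertex 28.00 0.00 0.00
      vertex 0.00 0.00 0.00
    endloop
  endfacet
  facet normal 0.0000 0.0000 -1.0000
    outer loop
      vertex 4.00 5.00 0.00
      vertex 28.00 5.00 0.00
      vertex 0.00 0.00 0.00
    endloop
  endfacet
  facet normal 0.0000 0.0000 -1.0000
    outer loop
      vertex 4.00 13.00 0.00
      vertex 4.00 5.00 0.00
      vertex 0.00 0.00 0.00
    endloop
  endfacet
  facet normal 0.0000 0.0000 -1.0000
    outer loop
      vertex 0.00 13.00 0.00
      vertex 4.00 13.00 0.00
      vertex 0.00 0.00 0.00
    endloop
  endfacet
  facet normal 0.0000 0.0000 1.0000
    outer loop
      vertex 0.00 0.00 15.00
      vertex 28.00 0.00 15.00
      vertex 28.00 5.00 15.00
    endloop
  endfacet
  facet normal 0.0000 0.0000 1.0000
    outer loop
      vertex 0.00 0.00 15.00
      vertex 28.00 5.00 15.00
      vertex 4.00 5.00 15.00
    endloop
  endfacet
  facet normal 0.0000 0.0000 1.0000
    outer loop
      vertex 0.00 0.00 15.00
      vertex 4.00 5.00 15.00
      vertex 4.00 13.00 15.00
    endloop
  endfacet
  facet normal 0.0000 0.0000 1.0000
    outer loop
      vertex 0.00 0.00 15.00
      vertex 4.00 13.00 15.00
      vertex 0.00 13.00 15.00
    endloop
  endfacet
  facet normal 0.0000 -1.0000 0.0000
    outer loop
      vertex 0.00 0.00 0.00
      vertex 28.00 0.00 0.00
      vertex 28.00 0.00 15.00
    endloop
  endfacet
  facet normal 0.0000 -1.0000 0.0000
    outer loop
      vertex 0.00 0.00 0.00
      vertex 28.00 0.00 15.00
      vertex 0.00 0.00 15.00
    endloop
  endfacet
  facet normal 1.0000 0.0000 0.0000
    outer loop
      vertex 28.00 0.00 0.00
      vertex 28.00 5.00 0.00
      vertex 28.00 5.00 15.00
    endloop
  endfacet
  facet normal 1.0000 0.0000 0.0000
    outer loop
      vertex 28.00 0.00 0.00
      vertex 28.00 5.00 15.00
      vertex 28.00 0.00 15.00
    endloop
  endfacet
  facet normal 0.0000 1.0000 0.0000
    outer loop
      vertex 28.00 5.00 0.00
      vertex 4.00 5.00 0.00
      vertex 4.00 5.00 15.00
    endloop
  endfacet
  facet normal 0.0000 1.0000 0.0000
    outer loop
      vertex 28.00 5.00 0.00
      vertex 4.00 5.00 15.00
      vertex 28.00 5.00 15.00
    endloop
  endfacet
  facet normal 1.0000 0.0000 0.0000
    outer loop
      vertex 4.00 5.00 0.00
      vertex 4.00 13.00 0.00
      vertex 4.00 13.00 15.00
    endloop
  endfacet
  facet normal 1.0000 0.0000 0.0000
    outer loop
      vertex 4.00 5.00 0.00
      vertex 4.00 13.00 15.00
      vertex 4.00 5.00 15.00
    endloop
  endfacet
  facet normal 0.0000 1.0000 0.0000
    outer loop
      vertex 4.00 13.00 0.00
      vertex 0.00 13.00 0.00
      vertex 0.00 13.00 15.00
    endloop
  endfacet
  facet normal 0.0000 1.0000 0.0000
    outer loop
      vertex 4.00 13.00 0.00
      vertex 0.00 13.00 15.00
      vertex 4.00 13.00 15.00
    endloop
  endfacet
  facet normal -1.0000 0.0000 0.0000
    outer loop
      vertex 0.00 13.00 0.00
      vertex 0.00 0.00 0.00
      vertex 0.00 0.00 15.00
    endloop
  endfacet
  facet normal -1.0000 0.0000 0.0000
    outer loop
      vertex 0.00 13.00 0.00
      vertex 0.00 0.00 15.00
      vertex 0.00 13.00 15.00
    endloop
  endfacet
endsolid part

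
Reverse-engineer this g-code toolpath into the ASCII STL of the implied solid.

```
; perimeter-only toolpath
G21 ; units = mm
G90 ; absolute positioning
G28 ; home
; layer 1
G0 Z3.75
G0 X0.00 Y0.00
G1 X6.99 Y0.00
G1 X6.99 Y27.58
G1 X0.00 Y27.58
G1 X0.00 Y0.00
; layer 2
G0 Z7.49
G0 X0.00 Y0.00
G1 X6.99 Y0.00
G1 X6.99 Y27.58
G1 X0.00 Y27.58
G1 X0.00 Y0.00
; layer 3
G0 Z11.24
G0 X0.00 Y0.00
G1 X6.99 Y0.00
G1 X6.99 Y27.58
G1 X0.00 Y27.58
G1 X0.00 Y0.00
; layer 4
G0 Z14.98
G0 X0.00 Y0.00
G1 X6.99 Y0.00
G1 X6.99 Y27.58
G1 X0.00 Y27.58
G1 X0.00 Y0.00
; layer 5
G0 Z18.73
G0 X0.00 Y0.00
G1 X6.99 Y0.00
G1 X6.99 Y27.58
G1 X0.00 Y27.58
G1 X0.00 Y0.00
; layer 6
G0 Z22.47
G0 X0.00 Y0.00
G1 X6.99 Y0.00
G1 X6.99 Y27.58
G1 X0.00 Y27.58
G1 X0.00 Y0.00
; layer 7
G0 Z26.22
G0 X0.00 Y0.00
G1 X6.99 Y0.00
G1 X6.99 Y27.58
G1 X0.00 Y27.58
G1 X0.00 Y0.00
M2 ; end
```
solid part
  facet normal 0.0000 0.0000 -1.0000
    outer loop
      vertex 6.99 27.58 0.00
      vertex 6.99 0.00 0.00
      vertex 0.00 0.00 0.00
    endloop
  endfacet
  facet normal 0.0000 0.0000 -1.0000
    outer loop
      vertex 0.00 27.58 0.00
      vertex 6.99 27.58 0.00
      vertex 0.00 0.00 0.00
    endloop
  endfacet
  facet normal 0.0000 0.0000 1.0000
    outer loop
      vertex 0.00 0.00 26.22
      vertex 6.99 0.00 26.22
      vertex 6.99 27.58 26.22
    endloop
  endfacet
  facet normal 0.0000 0.0000 1.0000
    outer loop
      vertex 0.00 0.00 26.22
      vertex 6.99 27.58 26.22
      vertex 0.00 27.58 26.22
    endloop
  endfacet
  facet normal 0.0000 -1.0000 0.0000
    outer loop
      vertex 0.00 0.00 0.00
      vertex 6.99 0.00 0.00
      vertex 6.99 0.00 26.22
    endloop
  endfacet
  facet normal 0.0000 -1.0000 0.0000
    outer loop
      vertex 0.00 0.00 0.00
      vertex 6.99 0.00 26.22
      vertex 0.00 0.00 26.22
    endloop
  endfacet
  facet normal 0.0000 1.0000 0.0000
    outer loop
      vertex 6.99 27.58 26.22
      vertex 6.99 27.58 0.00
      vertex 0.00 27.58 0.00
    endloop
  endfacet
  facet normal 0.0000 1.0000 0.0000
    outer loop
      vertex 0.00 27.58 26.22
      vertex 6.99 27.58 26.22
      vertex 0.00 27.58 0.00
    endloop
  endfacet
  facet normal -1.0000 0.0000 0.0000
    outer loop
      vertex 0.00 27.58 26.22
      vertex 0.00 27.58 0.00
      vertex 0.00 0.00 0.00
    endloop
  endfacet
  facet normal -1.0000 0.0000 0.0000
    outer loop
      vertex 0.00 0.00 26.22
      vertex 0.00 27.58 26.22
      vertex 0.00 0.00 0.00
    endloop
  endfacet
  facet normal 1.0000 0.0000 0.0000
    outer loop
      vertex 6.99 0.00 0.00
      vertex 6.99 27.58 0.00
      vertex 6.99 27.58 26.22
    endloop
  endfacet
  facet normal 1.0000 0.0000 0.0000
    outer loop
      vertex 6.99 0.00 0.00
      vertex 6.99 27.58 26.22
      vertex 6.99 0.00 26.22
    endloop
  endfacet
endsolid part

The G0 Z moves step by Δz≈3.75 mm. Every layer's G1 loop is the same polygon, so the solid is a straight extrusion of it from z=0 to z≈26.2. Closing with flat bottom and top caps and triangulating gives 12 facets — a rectangular box, roughly 6.99 × 27.6 mm footprint and 26.2 mm tall.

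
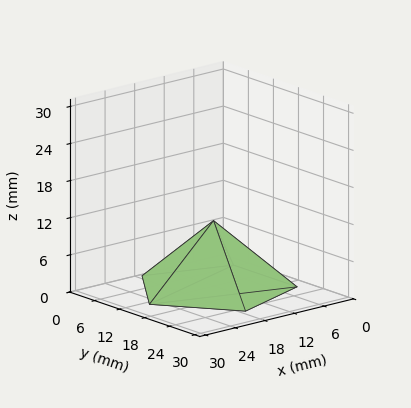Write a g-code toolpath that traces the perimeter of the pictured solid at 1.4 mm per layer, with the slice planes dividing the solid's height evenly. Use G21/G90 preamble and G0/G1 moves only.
Reading the render: the shape is a regular 5-sided pyramid, base circumscribed radius ≈ 13 mm, apex at z ≈ 11 mm (dimensions read to the nearest mm from the axis ticks). For the g-code, the solid's height is divided into equal slices at the stated Δz and each level perimeter traced with G1 moves after a G0 lift.

; perimeter-only toolpath
G21 ; units = mm
G90 ; absolute positioning
G28 ; home
; layer 1
G0 Z1.4
G0 X24.4 Y13.0
G1 X16.5 Y23.8
G1 X3.8 Y19.7
G1 X3.8 Y6.4
G1 X16.5 Y2.1
G1 X24.4 Y13.0
; layer 2
G0 Z2.8
G0 X22.8 Y13.0
G1 X16.0 Y22.3
G1 X5.1 Y18.7
G1 X5.1 Y7.3
G1 X16.0 Y3.7
G1 X22.8 Y13.0
; layer 3
G0 Z4.1
G0 X21.1 Y13.0
G1 X15.5 Y20.8
G1 X6.4 Y17.8
G1 X6.4 Y8.2
G1 X15.5 Y5.2
G1 X21.1 Y13.0
; layer 4
G0 Z5.5
G0 X19.5 Y13.0
G1 X15.0 Y19.2
G1 X7.8 Y16.8
G1 X7.8 Y9.2
G1 X15.0 Y6.8
G1 X19.5 Y13.0
; layer 5
G0 Z6.9
G0 X17.9 Y13.0
G1 X14.5 Y17.6
G1 X9.1 Y15.9
G1 X9.1 Y10.2
G1 X14.5 Y8.3
G1 X17.9 Y13.0
; layer 6
G0 Z8.2
G0 X16.2 Y13.0
G1 X14.0 Y16.1
G1 X10.4 Y14.9
G1 X10.4 Y11.1
G1 X14.0 Y9.9
G1 X16.2 Y13.0
; layer 7
G0 Z9.6
G0 X14.6 Y13.0
G1 X13.5 Y14.6
G1 X11.7 Y13.9
G1 X11.7 Y12.1
G1 X13.5 Y11.4
G1 X14.6 Y13.0
M2 ; end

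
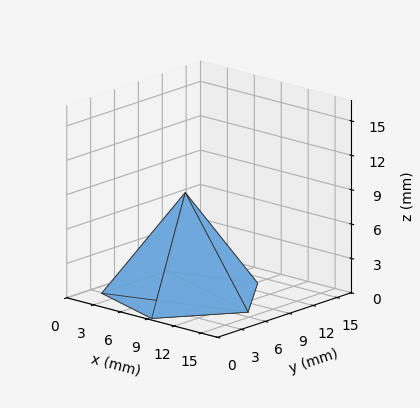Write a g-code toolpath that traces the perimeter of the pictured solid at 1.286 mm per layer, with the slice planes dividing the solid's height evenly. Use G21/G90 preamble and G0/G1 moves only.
Reading the render: the shape is a regular 5-sided pyramid, base circumscribed radius ≈ 7 mm, apex at z ≈ 9 mm (dimensions read to the nearest mm from the axis ticks). For the g-code, the solid's height is divided into equal slices at the stated Δz and each level perimeter traced with G1 moves after a G0 lift.

; perimeter-only toolpath
G21 ; units = mm
G90 ; absolute positioning
G28 ; home
; layer 1
G0 Z1.286
G0 X13.000 Y7.000
G1 X8.854 Y12.706
G1 X2.146 Y10.526
G1 X2.146 Y3.474
G1 X8.854 Y1.294
G1 X13.000 Y7.000
; layer 2
G0 Z2.571
G0 X12.000 Y7.000
G1 X8.545 Y11.755
G1 X2.955 Y9.939
G1 X2.955 Y4.061
G1 X8.545 Y2.245
G1 X12.000 Y7.000
; layer 3
G0 Z3.857
G0 X11.000 Y7.000
G1 X8.236 Y10.804
G1 X3.764 Y9.351
G1 X3.764 Y4.649
G1 X8.236 Y3.196
G1 X11.000 Y7.000
; layer 4
G0 Z5.143
G0 X10.000 Y7.000
G1 X7.927 Y9.853
G1 X4.573 Y8.763
G1 X4.573 Y5.237
G1 X7.927 Y4.147
G1 X10.000 Y7.000
; layer 5
G0 Z6.429
G0 X9.000 Y7.000
G1 X7.618 Y8.902
G1 X5.382 Y8.175
G1 X5.382 Y5.825
G1 X7.618 Y5.098
G1 X9.000 Y7.000
; layer 6
G0 Z7.714
G0 X8.000 Y7.000
G1 X7.309 Y7.951
G1 X6.191 Y7.588
G1 X6.191 Y6.412
G1 X7.309 Y6.049
G1 X8.000 Y7.000
M2 ; end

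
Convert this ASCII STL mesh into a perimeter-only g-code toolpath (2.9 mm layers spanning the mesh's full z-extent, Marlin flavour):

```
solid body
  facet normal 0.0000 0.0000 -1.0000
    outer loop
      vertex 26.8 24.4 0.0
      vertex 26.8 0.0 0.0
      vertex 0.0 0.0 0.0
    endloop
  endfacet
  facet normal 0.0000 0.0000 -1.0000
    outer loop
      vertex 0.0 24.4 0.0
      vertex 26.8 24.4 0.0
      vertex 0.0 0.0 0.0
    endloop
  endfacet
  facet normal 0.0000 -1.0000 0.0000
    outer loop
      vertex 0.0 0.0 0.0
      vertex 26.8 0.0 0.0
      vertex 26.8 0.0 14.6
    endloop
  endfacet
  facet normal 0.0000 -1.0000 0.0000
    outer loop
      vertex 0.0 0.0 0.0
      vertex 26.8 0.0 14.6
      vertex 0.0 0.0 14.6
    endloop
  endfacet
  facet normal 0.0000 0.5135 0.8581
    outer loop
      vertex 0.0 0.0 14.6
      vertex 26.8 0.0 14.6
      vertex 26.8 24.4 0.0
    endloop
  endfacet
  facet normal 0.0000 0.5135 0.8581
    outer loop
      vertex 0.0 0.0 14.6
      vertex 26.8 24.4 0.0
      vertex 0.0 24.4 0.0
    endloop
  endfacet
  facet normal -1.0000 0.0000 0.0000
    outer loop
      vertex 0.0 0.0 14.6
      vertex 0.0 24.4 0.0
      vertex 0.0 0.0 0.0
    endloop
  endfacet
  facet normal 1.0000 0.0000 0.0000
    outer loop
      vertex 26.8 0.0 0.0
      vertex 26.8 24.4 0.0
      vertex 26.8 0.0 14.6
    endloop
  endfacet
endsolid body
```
; perimeter-only toolpath
G21 ; units = mm
G90 ; absolute positioning
G28 ; home
; layer 1
G0 Z2.9
G0 X0.0 Y0.0
G1 X26.8 Y0.0
G1 X26.8 Y19.5
G1 X0.0 Y19.5
G1 X0.0 Y0.0
; layer 2
G0 Z5.8
G0 X0.0 Y0.0
G1 X26.8 Y0.0
G1 X26.8 Y14.6
G1 X0.0 Y14.6
G1 X0.0 Y0.0
; layer 3
G0 Z8.8
G0 X0.0 Y0.0
G1 X26.8 Y0.0
G1 X26.8 Y9.8
G1 X0.0 Y9.8
G1 X0.0 Y0.0
; layer 4
G0 Z11.7
G0 X0.0 Y0.0
G1 X26.8 Y0.0
G1 X26.8 Y4.9
G1 X0.0 Y4.9
G1 X0.0 Y0.0
M2 ; end

The solid is a wedge (ramp): 26.8 × 24.4 mm base, rising to 14.6 mm along the y=0 edge and sloping linearly to z=0 at y=24.4. Slicing at Δz = 2.9 mm — 5 equal slices spanning the solid's height, so layer i sits at z = i·h/5 — gives 4 non-empty perimeters. Each is a 4-segment closed polygon; G0 lifts to the layer z and rapids to the start vertex, then G1 traces the edges. The cross-section shrinks linearly with z (the slice at the apex is degenerate and omitted).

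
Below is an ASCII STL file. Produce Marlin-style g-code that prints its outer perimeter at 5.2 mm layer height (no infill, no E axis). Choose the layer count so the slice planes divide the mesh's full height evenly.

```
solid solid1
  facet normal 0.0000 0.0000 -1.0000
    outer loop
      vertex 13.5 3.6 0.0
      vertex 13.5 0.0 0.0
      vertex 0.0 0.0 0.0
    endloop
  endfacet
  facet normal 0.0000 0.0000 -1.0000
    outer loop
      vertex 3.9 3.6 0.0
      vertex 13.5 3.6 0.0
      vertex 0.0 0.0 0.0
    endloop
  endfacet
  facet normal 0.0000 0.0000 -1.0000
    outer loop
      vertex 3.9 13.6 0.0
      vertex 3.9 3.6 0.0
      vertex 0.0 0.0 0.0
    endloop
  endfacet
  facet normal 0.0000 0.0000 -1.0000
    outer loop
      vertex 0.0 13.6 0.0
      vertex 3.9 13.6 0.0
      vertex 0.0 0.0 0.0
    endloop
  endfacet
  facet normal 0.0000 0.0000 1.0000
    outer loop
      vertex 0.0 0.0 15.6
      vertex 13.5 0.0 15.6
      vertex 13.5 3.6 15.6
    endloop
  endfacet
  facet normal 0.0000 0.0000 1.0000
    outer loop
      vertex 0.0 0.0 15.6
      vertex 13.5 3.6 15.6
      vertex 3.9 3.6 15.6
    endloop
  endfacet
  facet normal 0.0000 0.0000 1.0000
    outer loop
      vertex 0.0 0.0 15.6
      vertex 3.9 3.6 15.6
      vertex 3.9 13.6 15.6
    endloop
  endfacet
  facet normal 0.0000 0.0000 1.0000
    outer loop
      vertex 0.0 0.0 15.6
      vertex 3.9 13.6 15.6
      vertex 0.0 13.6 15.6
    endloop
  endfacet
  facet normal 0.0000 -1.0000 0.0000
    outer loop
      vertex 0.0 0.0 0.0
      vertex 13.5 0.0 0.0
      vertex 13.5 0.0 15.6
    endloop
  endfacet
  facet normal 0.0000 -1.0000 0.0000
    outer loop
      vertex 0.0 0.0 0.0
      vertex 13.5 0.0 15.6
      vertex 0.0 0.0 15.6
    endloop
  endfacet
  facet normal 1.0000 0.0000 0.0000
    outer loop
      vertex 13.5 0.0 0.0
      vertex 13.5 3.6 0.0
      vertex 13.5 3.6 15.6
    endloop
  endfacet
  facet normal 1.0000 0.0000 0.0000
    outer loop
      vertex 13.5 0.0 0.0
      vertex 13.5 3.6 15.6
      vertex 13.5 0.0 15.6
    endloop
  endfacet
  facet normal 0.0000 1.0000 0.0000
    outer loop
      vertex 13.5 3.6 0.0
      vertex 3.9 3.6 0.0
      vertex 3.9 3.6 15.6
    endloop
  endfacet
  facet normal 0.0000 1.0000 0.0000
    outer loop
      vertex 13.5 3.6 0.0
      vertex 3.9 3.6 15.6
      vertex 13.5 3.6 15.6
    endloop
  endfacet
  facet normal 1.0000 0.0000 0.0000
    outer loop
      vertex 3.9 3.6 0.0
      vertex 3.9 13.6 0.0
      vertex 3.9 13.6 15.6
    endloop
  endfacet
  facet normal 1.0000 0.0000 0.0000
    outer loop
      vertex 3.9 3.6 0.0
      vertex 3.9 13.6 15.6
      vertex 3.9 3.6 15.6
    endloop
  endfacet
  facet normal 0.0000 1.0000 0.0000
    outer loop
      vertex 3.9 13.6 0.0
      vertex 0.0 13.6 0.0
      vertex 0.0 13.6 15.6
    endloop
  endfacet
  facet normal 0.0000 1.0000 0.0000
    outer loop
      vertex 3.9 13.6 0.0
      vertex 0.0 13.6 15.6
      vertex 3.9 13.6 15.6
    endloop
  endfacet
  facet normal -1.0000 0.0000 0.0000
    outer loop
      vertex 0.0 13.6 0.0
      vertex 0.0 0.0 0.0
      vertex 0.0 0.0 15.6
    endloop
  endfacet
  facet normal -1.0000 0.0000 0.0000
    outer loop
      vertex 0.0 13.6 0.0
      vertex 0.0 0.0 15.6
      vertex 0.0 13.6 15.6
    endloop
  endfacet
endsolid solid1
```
; perimeter-only toolpath
G21 ; units = mm
G90 ; absolute positioning
G28 ; home
; layer 1
G0 Z5.2
G0 X0.0 Y0.0
G1 X13.5 Y0.0
G1 X13.5 Y3.6
G1 X3.9 Y3.6
G1 X3.9 Y13.6
G1 X0.0 Y13.6
G1 X0.0 Y0.0
; layer 2
G0 Z10.4
G0 X0.0 Y0.0
G1 X13.5 Y0.0
G1 X13.5 Y3.6
G1 X3.9 Y3.6
G1 X3.9 Y13.6
G1 X0.0 Y13.6
G1 X0.0 Y0.0
; layer 3
G0 Z15.6
G0 X0.0 Y0.0
G1 X13.5 Y0.0
G1 X13.5 Y3.6
G1 X3.9 Y3.6
G1 X3.9 Y13.6
G1 X0.0 Y13.6
G1 X0.0 Y0.0
M2 ; end

The solid is an L-shaped prism: outer 13.5 × 13.6 mm, arm thicknesses ≈ 3.6 mm (horizontal) and 3.9 mm (vertical), extruded 15.6 mm in z. Slicing at Δz = 5.2 mm — 3 equal slices spanning the solid's height, so layer i sits at z = i·h/3 — gives 3 non-empty perimeters. Each is a 6-segment closed polygon; G0 lifts to the layer z and rapids to the start vertex, then G1 traces the edges.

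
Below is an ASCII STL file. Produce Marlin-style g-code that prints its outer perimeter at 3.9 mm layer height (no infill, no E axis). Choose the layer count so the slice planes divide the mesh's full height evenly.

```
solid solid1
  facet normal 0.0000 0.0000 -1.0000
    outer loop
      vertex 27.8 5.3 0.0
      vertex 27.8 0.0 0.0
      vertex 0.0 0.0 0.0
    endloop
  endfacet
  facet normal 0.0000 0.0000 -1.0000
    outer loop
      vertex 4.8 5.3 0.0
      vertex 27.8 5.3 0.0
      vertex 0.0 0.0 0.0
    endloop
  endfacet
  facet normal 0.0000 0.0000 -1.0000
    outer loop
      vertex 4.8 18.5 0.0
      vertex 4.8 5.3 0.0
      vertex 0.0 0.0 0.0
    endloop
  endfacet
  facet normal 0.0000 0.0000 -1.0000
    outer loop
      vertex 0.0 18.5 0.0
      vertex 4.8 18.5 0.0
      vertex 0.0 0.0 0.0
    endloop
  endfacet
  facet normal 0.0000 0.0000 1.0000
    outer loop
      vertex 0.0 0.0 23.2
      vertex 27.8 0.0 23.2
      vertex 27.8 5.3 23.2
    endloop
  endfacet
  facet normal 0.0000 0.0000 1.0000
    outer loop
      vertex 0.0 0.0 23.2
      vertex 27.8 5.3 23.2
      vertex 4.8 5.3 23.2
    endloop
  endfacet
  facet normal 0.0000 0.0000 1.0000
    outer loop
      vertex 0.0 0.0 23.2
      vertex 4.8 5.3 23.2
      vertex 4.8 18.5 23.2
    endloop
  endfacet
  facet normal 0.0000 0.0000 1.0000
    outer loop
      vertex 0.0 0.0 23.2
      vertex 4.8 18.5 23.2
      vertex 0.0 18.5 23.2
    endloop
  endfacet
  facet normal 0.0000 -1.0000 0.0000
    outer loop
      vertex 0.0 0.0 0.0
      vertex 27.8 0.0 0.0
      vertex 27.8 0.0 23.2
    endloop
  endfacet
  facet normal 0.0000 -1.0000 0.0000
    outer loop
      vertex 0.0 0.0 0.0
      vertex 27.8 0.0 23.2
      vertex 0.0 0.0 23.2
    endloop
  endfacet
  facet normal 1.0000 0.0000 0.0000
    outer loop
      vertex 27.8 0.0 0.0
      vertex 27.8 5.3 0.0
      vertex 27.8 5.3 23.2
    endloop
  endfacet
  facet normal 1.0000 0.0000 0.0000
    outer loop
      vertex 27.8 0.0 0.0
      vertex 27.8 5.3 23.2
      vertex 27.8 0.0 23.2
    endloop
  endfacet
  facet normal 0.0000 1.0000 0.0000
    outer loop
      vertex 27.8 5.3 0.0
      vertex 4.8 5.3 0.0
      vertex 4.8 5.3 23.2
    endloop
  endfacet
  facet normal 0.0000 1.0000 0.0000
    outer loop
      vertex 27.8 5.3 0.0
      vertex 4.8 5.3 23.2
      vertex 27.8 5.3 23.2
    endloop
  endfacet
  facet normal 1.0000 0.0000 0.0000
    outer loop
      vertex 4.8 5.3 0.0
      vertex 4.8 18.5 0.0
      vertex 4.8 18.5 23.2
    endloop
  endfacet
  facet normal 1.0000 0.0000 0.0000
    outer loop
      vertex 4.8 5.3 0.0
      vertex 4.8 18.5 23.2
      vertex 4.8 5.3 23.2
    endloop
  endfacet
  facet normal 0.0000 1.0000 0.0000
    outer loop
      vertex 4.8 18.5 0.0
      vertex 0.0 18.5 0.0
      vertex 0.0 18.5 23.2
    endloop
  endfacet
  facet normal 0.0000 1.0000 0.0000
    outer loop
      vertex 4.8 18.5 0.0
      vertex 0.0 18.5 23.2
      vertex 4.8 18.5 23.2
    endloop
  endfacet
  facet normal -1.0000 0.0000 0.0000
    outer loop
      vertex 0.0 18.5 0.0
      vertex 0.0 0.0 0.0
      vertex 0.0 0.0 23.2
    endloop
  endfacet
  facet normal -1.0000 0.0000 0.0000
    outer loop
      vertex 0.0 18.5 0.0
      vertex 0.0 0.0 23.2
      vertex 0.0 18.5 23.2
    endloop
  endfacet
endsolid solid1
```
; perimeter-only toolpath
G21 ; units = mm
G90 ; absolute positioning
G28 ; home
; layer 1
G0 Z3.9
G0 X0.0 Y0.0
G1 X27.8 Y0.0
G1 X27.8 Y5.3
G1 X4.8 Y5.3
G1 X4.8 Y18.5
G1 X0.0 Y18.5
G1 X0.0 Y0.0
; layer 2
G0 Z7.7
G0 X0.0 Y0.0
G1 X27.8 Y0.0
G1 X27.8 Y5.3
G1 X4.8 Y5.3
G1 X4.8 Y18.5
G1 X0.0 Y18.5
G1 X0.0 Y0.0
; layer 3
G0 Z11.6
G0 X0.0 Y0.0
G1 X27.8 Y0.0
G1 X27.8 Y5.3
G1 X4.8 Y5.3
G1 X4.8 Y18.5
G1 X0.0 Y18.5
G1 X0.0 Y0.0
; layer 4
G0 Z15.5
G0 X0.0 Y0.0
G1 X27.8 Y0.0
G1 X27.8 Y5.3
G1 X4.8 Y5.3
G1 X4.8 Y18.5
G1 X0.0 Y18.5
G1 X0.0 Y0.0
; layer 5
G0 Z19.3
G0 X0.0 Y0.0
G1 X27.8 Y0.0
G1 X27.8 Y5.3
G1 X4.8 Y5.3
G1 X4.8 Y18.5
G1 X0.0 Y18.5
G1 X0.0 Y0.0
; layer 6
G0 Z23.2
G0 X0.0 Y0.0
G1 X27.8 Y0.0
G1 X27.8 Y5.3
G1 X4.8 Y5.3
G1 X4.8 Y18.5
G1 X0.0 Y18.5
G1 X0.0 Y0.0
M2 ; end

The solid is an L-shaped prism: outer 27.8 × 18.5 mm, arm thicknesses ≈ 5.3 mm (horizontal) and 4.8 mm (vertical), extruded 23.2 mm in z. Slicing at Δz = 3.9 mm — 6 equal slices spanning the solid's height, so layer i sits at z = i·h/6 — gives 6 non-empty perimeters. Each is a 6-segment closed polygon; G0 lifts to the layer z and rapids to the start vertex, then G1 traces the edges.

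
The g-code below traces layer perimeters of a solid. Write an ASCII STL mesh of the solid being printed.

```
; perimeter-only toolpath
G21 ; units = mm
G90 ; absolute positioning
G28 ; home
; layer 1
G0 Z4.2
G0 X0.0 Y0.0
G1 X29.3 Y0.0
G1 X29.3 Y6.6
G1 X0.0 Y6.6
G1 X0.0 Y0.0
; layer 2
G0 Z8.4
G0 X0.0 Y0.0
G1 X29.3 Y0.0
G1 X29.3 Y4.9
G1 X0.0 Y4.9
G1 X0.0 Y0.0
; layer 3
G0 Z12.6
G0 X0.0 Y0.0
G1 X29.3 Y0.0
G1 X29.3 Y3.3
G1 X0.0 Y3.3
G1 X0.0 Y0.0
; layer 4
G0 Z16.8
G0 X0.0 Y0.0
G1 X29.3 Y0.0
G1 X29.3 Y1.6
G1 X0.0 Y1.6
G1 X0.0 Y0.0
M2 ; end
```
solid part
  facet normal 0.0000 0.0000 -1.0000
    outer loop
      vertex 29.3 8.2 0.0
      vertex 29.3 0.0 0.0
      vertex 0.0 0.0 0.0
    endloop
  endfacet
  facet normal 0.0000 0.0000 -1.0000
    outer loop
      vertex 0.0 8.2 0.0
      vertex 29.3 8.2 0.0
      vertex 0.0 0.0 0.0
    endloop
  endfacet
  facet normal 0.0000 -1.0000 0.0000
    outer loop
      vertex 0.0 0.0 0.0
      vertex 29.3 0.0 0.0
      vertex 29.3 0.0 21.0
    endloop
  endfacet
  facet normal 0.0000 -1.0000 0.0000
    outer loop
      vertex 0.0 0.0 0.0
      vertex 29.3 0.0 21.0
      vertex 0.0 0.0 21.0
    endloop
  endfacet
  facet normal 0.0000 0.9315 0.3637
    outer loop
      vertex 0.0 0.0 21.0
      vertex 29.3 0.0 21.0
      vertex 29.3 8.2 0.0
    endloop
  endfacet
  facet normal 0.0000 0.9315 0.3637
    outer loop
      vertex 0.0 0.0 21.0
      vertex 29.3 8.2 0.0
      vertex 0.0 8.2 0.0
    endloop
  endfacet
  facet normal -1.0000 0.0000 0.0000
    outer loop
      vertex 0.0 0.0 21.0
      vertex 0.0 8.2 0.0
      vertex 0.0 0.0 0.0
    endloop
  endfacet
  facet normal 1.0000 0.0000 0.0000
    outer loop
      vertex 29.3 0.0 0.0
      vertex 29.3 8.2 0.0
      vertex 29.3 0.0 21.0
    endloop
  endfacet
endsolid part

The G0 Z moves step by Δz≈4.2 mm. The G1 loops shrink linearly with z, so the solid tapers from its base footprint up to z≈21. Closing with a flat bottom cap and the tapered top and triangulating gives 8 facets — a wedge (ramp): 29.3 × 8.2 mm base, rising to 21 mm along the y=0 edge and sloping linearly to z=0 at y=8.2.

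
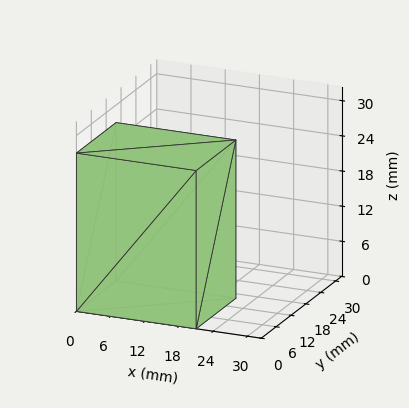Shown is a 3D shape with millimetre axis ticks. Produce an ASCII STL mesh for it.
Reading the render: the shape is a rectangular box, roughly 21 × 16 mm footprint and 27 mm tall (dimensions read to the nearest mm from the axis ticks). For the STL, each face is triangulated and given an outward normal.

solid part
  facet normal 0.0000 0.0000 -1.0000
    outer loop
      vertex 21.00 16.00 0.00
      vertex 21.00 0.00 0.00
      vertex 0.00 0.00 0.00
    endloop
  endfacet
  facet normal 0.0000 0.0000 -1.0000
    outer loop
      vertex 0.00 16.00 0.00
      vertex 21.00 16.00 0.00
      vertex 0.00 0.00 0.00
    endloop
  endfacet
  facet normal 0.0000 0.0000 1.0000
    outer loop
      vertex 0.00 0.00 27.00
      vertex 21.00 0.00 27.00
      vertex 21.00 16.00 27.00
    endloop
  endfacet
  facet normal 0.0000 0.0000 1.0000
    outer loop
      vertex 0.00 0.00 27.00
      vertex 21.00 16.00 27.00
      vertex 0.00 16.00 27.00
    endloop
  endfacet
  facet normal 0.0000 -1.0000 0.0000
    outer loop
      vertex 0.00 0.00 0.00
      vertex 21.00 0.00 0.00
      vertex 21.00 0.00 27.00
    endloop
  endfacet
  facet normal 0.0000 -1.0000 0.0000
    outer loop
      vertex 0.00 0.00 0.00
      vertex 21.00 0.00 27.00
      vertex 0.00 0.00 27.00
    endloop
  endfacet
  facet normal 0.0000 1.0000 0.0000
    outer loop
      vertex 21.00 16.00 27.00
      vertex 21.00 16.00 0.00
      vertex 0.00 16.00 0.00
    endloop
  endfacet
  facet normal 0.0000 1.0000 0.0000
    outer loop
      vertex 0.00 16.00 27.00
      vertex 21.00 16.00 27.00
      vertex 0.00 16.00 0.00
    endloop
  endfacet
  facet normal -1.0000 0.0000 0.0000
    outer loop
      vertex 0.00 16.00 27.00
      vertex 0.00 16.00 0.00
      vertex 0.00 0.00 0.00
    endloop
  endfacet
  facet normal -1.0000 0.0000 0.0000
    outer loop
      vertex 0.00 0.00 27.00
      vertex 0.00 16.00 27.00
      vertex 0.00 0.00 0.00
    endloop
  endfacet
  facet normal 1.0000 0.0000 0.0000
    outer loop
      vertex 21.00 0.00 0.00
      vertex 21.00 16.00 0.00
      vertex 21.00 16.00 27.00
    endloop
  endfacet
  facet normal 1.0000 0.0000 0.0000
    outer loop
      vertex 21.00 0.00 0.00
      vertex 21.00 16.00 27.00
      vertex 21.00 0.00 27.00
    endloop
  endfacet
endsolid part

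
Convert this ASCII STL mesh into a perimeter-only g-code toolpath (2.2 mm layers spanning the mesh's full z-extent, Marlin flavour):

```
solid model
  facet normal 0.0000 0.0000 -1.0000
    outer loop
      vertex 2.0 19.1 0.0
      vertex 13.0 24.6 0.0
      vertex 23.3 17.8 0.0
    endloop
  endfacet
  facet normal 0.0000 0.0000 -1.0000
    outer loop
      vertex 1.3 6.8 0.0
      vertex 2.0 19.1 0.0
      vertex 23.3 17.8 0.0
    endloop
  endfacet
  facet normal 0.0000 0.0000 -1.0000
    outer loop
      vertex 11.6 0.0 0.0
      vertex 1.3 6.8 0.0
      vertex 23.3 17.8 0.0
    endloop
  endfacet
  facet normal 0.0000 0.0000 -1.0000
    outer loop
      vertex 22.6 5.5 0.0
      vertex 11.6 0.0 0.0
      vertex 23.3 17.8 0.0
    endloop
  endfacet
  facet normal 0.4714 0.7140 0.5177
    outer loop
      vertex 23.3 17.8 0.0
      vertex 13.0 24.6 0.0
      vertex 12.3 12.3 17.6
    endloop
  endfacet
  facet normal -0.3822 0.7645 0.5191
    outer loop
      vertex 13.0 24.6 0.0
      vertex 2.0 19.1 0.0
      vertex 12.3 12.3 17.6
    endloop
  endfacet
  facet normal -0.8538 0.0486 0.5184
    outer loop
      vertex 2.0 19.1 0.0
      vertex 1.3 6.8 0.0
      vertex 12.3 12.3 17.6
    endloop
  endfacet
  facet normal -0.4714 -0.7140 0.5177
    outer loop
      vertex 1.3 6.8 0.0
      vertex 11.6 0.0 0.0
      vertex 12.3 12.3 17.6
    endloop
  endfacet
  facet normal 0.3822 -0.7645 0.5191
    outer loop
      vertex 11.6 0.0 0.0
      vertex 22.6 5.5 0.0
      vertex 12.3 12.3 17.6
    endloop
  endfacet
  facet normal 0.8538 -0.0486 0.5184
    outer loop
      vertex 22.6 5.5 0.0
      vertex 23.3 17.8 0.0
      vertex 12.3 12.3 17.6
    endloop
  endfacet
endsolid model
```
; perimeter-only toolpath
G21 ; units = mm
G90 ; absolute positioning
G28 ; home
; layer 1
G0 Z2.2
G0 X21.9 Y17.1
G1 X12.9 Y23.1
G1 X3.3 Y18.3
G1 X2.7 Y7.5
G1 X11.7 Y1.5
G1 X21.3 Y6.3
G1 X21.9 Y17.1
; layer 2
G0 Z4.4
G0 X20.6 Y16.4
G1 X12.8 Y21.5
G1 X4.6 Y17.4
G1 X4.1 Y8.2
G1 X11.8 Y3.1
G1 X20.0 Y7.2
G1 X20.6 Y16.4
; layer 3
G0 Z6.6
G0 X19.2 Y15.7
G1 X12.7 Y20.0
G1 X5.9 Y16.6
G1 X5.4 Y8.9
G1 X11.9 Y4.6
G1 X18.7 Y8.1
G1 X19.2 Y15.7
; layer 4
G0 Z8.8
G0 X17.8 Y15.1
G1 X12.7 Y18.5
G1 X7.2 Y15.7
G1 X6.8 Y9.6
G1 X11.9 Y6.2
G1 X17.5 Y8.9
G1 X17.8 Y15.1
; layer 5
G0 Z11.0
G0 X16.4 Y14.4
G1 X12.6 Y16.9
G1 X8.4 Y14.9
G1 X8.2 Y10.2
G1 X12.0 Y7.7
G1 X16.2 Y9.8
G1 X16.4 Y14.4
; layer 6
G0 Z13.2
G0 X15.1 Y13.7
G1 X12.5 Y15.4
G1 X9.7 Y14.0
G1 X9.6 Y10.9
G1 X12.1 Y9.2
G1 X14.9 Y10.6
G1 X15.1 Y13.7
; layer 7
G0 Z15.4
G0 X13.7 Y13.0
G1 X12.4 Y13.8
G1 X11.0 Y13.2
G1 X10.9 Y11.6
G1 X12.2 Y10.8
G1 X13.6 Y11.5
G1 X13.7 Y13.0
M2 ; end

The solid is a regular 6-sided pyramid, base circumscribed radius ≈ 12.3 mm, apex at z ≈ 17.6 mm. Slicing at Δz = 2.2 mm — 8 equal slices spanning the solid's height, so layer i sits at z = i·h/8 — gives 7 non-empty perimeters. Each is a 6-segment closed polygon; G0 lifts to the layer z and rapids to the start vertex, then G1 traces the edges. The cross-section shrinks linearly with z (the slice at the apex is degenerate and omitted).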